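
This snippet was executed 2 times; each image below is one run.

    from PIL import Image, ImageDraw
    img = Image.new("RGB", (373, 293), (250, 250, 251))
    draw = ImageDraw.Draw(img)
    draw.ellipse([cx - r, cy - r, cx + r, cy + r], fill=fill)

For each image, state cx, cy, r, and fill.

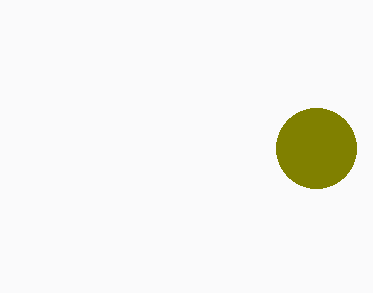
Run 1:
cx = 316
cy = 148
r = 40
fill = 'olive'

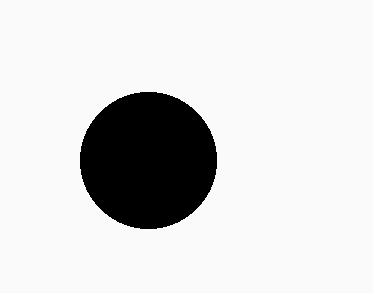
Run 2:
cx = 148; cy = 160; r = 68; fill = 'black'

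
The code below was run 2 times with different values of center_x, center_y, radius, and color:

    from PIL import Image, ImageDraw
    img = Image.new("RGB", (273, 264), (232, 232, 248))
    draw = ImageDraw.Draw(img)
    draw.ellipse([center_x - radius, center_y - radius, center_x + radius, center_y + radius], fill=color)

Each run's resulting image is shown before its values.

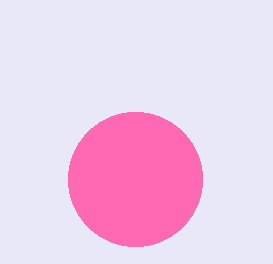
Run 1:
center_x = 135, center_y = 179, radius = 67, color = 'hotpink'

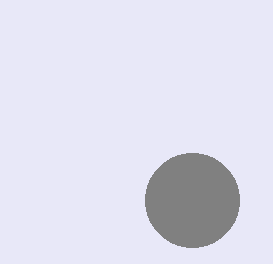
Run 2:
center_x = 192
center_y = 200
radius = 47
color = 'gray'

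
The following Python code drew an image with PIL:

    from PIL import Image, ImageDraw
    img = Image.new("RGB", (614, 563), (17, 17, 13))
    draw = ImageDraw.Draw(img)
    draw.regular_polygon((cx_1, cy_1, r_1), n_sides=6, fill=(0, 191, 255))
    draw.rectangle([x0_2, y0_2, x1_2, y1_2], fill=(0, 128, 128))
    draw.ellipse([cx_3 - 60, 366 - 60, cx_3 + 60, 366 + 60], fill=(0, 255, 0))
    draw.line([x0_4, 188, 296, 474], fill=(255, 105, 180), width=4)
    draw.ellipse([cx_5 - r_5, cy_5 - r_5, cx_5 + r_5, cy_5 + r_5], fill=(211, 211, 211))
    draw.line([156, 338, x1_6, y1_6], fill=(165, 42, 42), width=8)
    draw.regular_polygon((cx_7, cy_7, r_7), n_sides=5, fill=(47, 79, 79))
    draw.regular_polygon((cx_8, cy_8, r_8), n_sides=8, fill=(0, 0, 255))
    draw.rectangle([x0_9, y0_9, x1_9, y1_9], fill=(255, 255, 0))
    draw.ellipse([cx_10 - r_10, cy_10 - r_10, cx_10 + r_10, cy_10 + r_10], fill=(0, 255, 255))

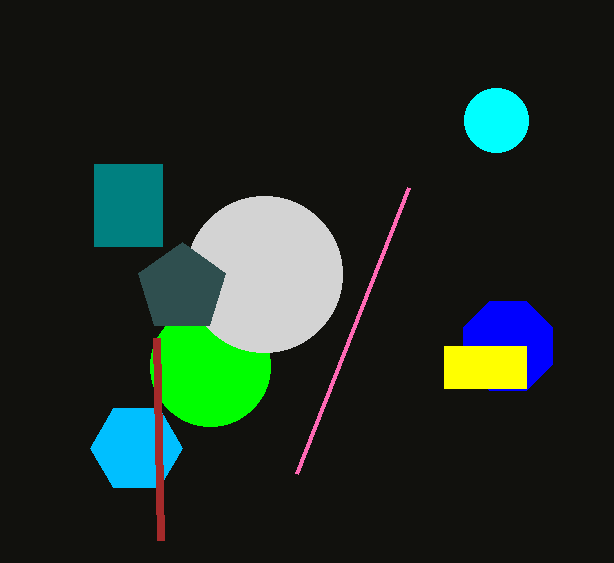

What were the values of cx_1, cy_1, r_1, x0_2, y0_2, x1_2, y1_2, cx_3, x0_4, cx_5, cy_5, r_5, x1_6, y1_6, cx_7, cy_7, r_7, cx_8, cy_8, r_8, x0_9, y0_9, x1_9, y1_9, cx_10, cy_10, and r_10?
cx_1 = 136; cy_1 = 448; r_1 = 46; x0_2 = 94; y0_2 = 164; x1_2 = 162; y1_2 = 246; cx_3 = 210; x0_4 = 408; cx_5 = 264; cy_5 = 274; r_5 = 78; x1_6 = 160; y1_6 = 540; cx_7 = 182; cy_7 = 288; r_7 = 46; cx_8 = 508; cy_8 = 346; r_8 = 48; x0_9 = 444; y0_9 = 346; x1_9 = 526; y1_9 = 388; cx_10 = 496; cy_10 = 120; r_10 = 32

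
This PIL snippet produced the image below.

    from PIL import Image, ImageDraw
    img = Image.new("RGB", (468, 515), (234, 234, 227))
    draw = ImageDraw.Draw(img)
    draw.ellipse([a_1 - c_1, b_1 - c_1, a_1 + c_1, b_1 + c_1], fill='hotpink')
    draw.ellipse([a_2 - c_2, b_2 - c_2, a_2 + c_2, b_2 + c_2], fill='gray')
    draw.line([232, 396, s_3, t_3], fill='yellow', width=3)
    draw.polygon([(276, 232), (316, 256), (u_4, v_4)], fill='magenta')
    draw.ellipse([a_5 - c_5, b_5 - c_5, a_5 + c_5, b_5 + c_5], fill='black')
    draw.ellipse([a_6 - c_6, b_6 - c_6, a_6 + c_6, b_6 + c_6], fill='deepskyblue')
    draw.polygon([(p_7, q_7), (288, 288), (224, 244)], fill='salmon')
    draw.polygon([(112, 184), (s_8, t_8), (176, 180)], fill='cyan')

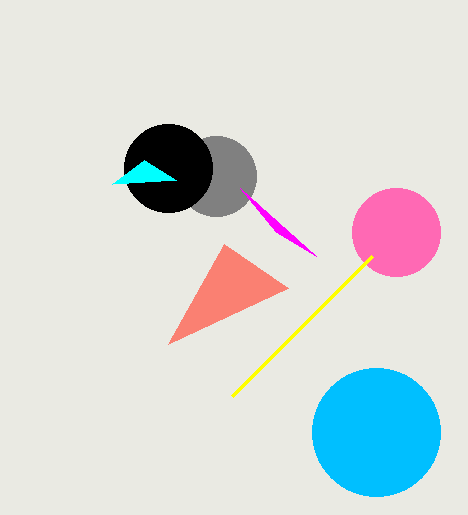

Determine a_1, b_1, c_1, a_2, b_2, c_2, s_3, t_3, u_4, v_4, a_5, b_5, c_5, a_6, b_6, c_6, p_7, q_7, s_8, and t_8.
a_1 = 396; b_1 = 232; c_1 = 44; a_2 = 216; b_2 = 176; c_2 = 40; s_3 = 372; t_3 = 256; u_4 = 240; v_4 = 188; a_5 = 168; b_5 = 168; c_5 = 44; a_6 = 376; b_6 = 432; c_6 = 64; p_7 = 168; q_7 = 344; s_8 = 144; t_8 = 160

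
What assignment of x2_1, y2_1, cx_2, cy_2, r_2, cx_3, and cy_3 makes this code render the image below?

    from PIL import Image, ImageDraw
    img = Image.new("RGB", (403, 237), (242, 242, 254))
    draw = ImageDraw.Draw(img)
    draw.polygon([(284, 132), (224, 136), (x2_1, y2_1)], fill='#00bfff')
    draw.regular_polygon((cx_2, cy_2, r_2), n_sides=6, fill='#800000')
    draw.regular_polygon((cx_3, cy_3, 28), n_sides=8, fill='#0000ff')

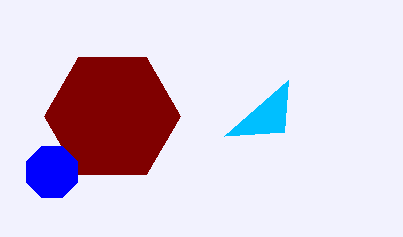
x2_1 = 288, y2_1 = 80, cx_2 = 112, cy_2 = 116, r_2 = 68, cx_3 = 52, cy_3 = 172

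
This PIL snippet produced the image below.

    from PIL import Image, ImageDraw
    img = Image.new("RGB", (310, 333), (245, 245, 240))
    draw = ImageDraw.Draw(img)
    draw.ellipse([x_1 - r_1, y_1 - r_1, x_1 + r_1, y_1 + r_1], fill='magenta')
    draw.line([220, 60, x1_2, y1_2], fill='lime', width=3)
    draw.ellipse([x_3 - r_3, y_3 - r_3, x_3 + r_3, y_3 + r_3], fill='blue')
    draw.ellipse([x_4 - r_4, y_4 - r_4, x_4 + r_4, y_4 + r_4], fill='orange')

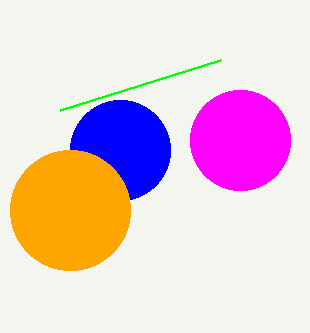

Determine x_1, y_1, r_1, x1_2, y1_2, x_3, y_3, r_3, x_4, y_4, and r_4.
x_1 = 240, y_1 = 140, r_1 = 50, x1_2 = 60, y1_2 = 110, x_3 = 120, y_3 = 150, r_3 = 50, x_4 = 70, y_4 = 210, r_4 = 60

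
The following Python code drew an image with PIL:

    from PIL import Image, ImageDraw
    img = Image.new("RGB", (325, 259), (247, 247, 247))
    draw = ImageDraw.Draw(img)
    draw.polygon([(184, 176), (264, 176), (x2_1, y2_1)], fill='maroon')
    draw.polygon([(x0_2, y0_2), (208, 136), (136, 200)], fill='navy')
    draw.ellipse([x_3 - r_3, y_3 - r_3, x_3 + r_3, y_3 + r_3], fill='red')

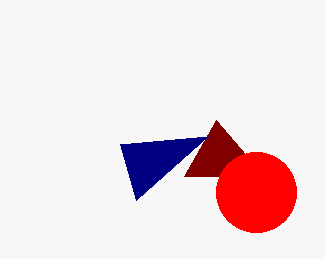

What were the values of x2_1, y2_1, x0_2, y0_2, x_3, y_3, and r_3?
x2_1 = 216; y2_1 = 120; x0_2 = 120; y0_2 = 144; x_3 = 256; y_3 = 192; r_3 = 40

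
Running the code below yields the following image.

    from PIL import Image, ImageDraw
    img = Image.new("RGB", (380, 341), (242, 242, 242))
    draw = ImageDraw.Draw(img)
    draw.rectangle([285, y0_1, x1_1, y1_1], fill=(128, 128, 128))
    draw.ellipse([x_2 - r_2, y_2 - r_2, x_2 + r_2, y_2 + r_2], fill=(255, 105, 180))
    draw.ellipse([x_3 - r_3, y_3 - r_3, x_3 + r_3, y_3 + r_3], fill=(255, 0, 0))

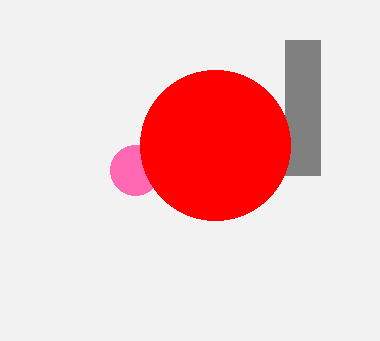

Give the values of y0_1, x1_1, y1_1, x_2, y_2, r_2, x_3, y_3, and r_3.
y0_1 = 40, x1_1 = 320, y1_1 = 175, x_2 = 135, y_2 = 170, r_2 = 25, x_3 = 215, y_3 = 145, r_3 = 75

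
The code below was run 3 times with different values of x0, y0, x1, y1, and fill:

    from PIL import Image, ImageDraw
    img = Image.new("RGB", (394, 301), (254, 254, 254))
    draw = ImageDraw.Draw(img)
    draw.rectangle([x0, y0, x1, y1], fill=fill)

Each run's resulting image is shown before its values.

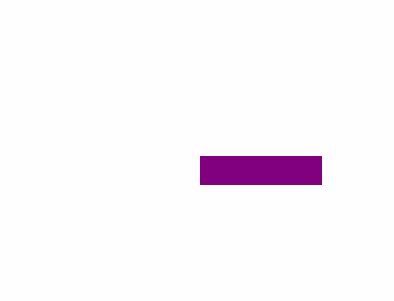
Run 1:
x0 = 200, y0 = 156, x1 = 321, y1 = 184, fill = 'purple'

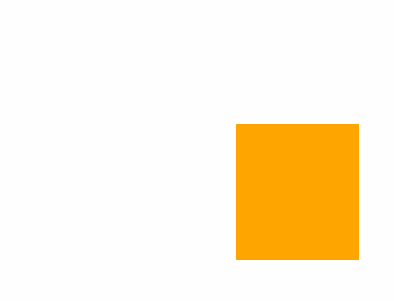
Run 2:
x0 = 236
y0 = 124
x1 = 358
y1 = 259
fill = 'orange'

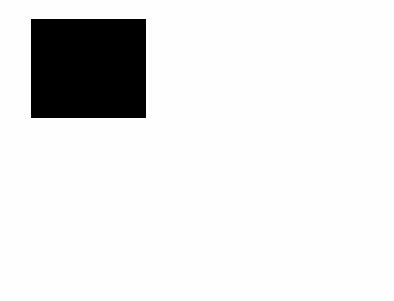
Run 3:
x0 = 31, y0 = 19, x1 = 145, y1 = 117, fill = 'black'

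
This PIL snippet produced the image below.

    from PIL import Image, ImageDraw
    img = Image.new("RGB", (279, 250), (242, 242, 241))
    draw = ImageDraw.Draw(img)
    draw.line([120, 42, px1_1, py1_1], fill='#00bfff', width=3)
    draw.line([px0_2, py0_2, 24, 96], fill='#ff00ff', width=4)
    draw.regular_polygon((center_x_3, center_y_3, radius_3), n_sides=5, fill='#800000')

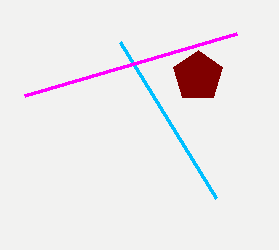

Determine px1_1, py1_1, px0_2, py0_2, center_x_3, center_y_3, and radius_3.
px1_1 = 216; py1_1 = 198; px0_2 = 236; py0_2 = 34; center_x_3 = 198; center_y_3 = 76; radius_3 = 26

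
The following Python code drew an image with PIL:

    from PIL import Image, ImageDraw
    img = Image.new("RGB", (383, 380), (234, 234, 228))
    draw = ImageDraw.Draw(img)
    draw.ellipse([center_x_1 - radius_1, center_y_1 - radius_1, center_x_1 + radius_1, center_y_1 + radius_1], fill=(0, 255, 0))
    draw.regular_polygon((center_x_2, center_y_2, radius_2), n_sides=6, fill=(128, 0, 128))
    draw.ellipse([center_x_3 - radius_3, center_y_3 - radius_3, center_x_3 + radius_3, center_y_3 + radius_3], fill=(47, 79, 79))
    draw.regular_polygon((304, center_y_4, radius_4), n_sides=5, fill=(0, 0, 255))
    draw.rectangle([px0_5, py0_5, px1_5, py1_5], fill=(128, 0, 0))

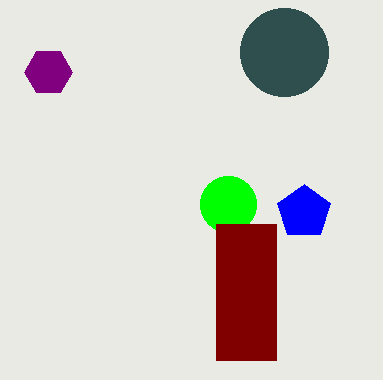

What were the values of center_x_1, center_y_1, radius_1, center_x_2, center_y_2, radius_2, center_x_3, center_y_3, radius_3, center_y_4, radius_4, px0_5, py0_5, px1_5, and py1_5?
center_x_1 = 228
center_y_1 = 204
radius_1 = 28
center_x_2 = 48
center_y_2 = 72
radius_2 = 24
center_x_3 = 284
center_y_3 = 52
radius_3 = 44
center_y_4 = 212
radius_4 = 28
px0_5 = 216
py0_5 = 224
px1_5 = 276
py1_5 = 360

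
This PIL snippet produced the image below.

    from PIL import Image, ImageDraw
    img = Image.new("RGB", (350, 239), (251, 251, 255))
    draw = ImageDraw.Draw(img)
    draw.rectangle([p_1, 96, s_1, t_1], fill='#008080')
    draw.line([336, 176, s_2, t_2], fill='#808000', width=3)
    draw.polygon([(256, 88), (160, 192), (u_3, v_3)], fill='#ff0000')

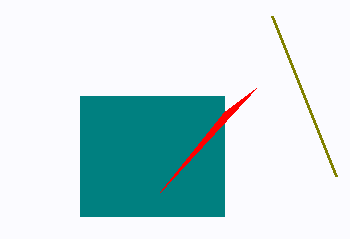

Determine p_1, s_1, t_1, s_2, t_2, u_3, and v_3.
p_1 = 80; s_1 = 224; t_1 = 216; s_2 = 272; t_2 = 16; u_3 = 224; v_3 = 112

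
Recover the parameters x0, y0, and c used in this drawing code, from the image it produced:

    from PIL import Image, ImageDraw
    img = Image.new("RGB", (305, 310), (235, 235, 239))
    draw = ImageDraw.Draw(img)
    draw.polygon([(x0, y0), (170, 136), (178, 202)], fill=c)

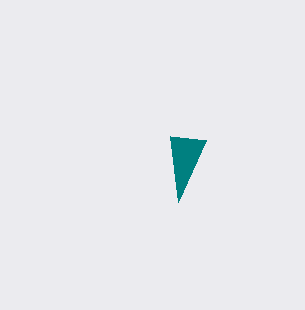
x0 = 206
y0 = 140
c = 'teal'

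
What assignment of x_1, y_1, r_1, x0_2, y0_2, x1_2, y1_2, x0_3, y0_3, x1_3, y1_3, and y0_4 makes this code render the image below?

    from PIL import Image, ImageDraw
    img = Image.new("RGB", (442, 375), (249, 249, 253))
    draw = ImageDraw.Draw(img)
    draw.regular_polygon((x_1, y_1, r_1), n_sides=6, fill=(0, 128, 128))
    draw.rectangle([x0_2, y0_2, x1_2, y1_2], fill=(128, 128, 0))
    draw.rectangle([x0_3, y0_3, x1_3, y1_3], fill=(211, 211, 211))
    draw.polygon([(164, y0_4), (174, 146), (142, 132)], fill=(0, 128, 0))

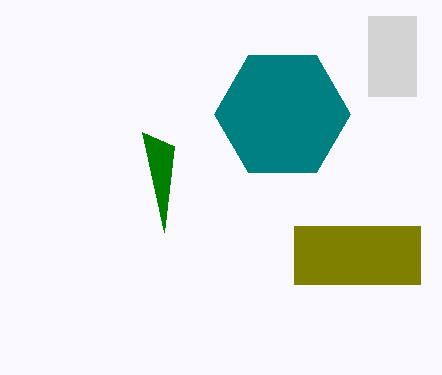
x_1 = 282; y_1 = 114; r_1 = 68; x0_2 = 294; y0_2 = 226; x1_2 = 420; y1_2 = 284; x0_3 = 368; y0_3 = 16; x1_3 = 416; y1_3 = 96; y0_4 = 232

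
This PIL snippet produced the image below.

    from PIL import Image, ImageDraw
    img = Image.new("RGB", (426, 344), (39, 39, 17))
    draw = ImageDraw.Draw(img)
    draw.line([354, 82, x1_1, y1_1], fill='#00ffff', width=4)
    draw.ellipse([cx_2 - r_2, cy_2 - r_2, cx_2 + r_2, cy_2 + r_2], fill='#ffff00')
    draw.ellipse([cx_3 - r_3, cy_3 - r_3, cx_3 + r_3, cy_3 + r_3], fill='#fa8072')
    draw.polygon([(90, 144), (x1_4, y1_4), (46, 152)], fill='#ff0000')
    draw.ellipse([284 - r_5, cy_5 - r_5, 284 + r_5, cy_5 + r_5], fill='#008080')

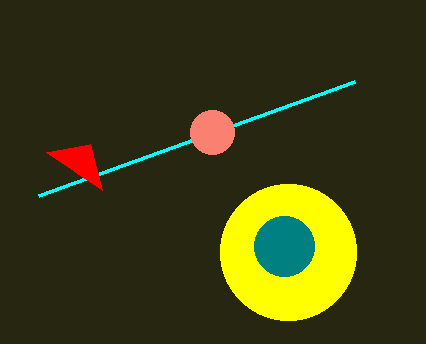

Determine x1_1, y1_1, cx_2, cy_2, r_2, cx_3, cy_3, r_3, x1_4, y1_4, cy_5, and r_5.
x1_1 = 38; y1_1 = 196; cx_2 = 288; cy_2 = 252; r_2 = 68; cx_3 = 212; cy_3 = 132; r_3 = 22; x1_4 = 102; y1_4 = 190; cy_5 = 246; r_5 = 30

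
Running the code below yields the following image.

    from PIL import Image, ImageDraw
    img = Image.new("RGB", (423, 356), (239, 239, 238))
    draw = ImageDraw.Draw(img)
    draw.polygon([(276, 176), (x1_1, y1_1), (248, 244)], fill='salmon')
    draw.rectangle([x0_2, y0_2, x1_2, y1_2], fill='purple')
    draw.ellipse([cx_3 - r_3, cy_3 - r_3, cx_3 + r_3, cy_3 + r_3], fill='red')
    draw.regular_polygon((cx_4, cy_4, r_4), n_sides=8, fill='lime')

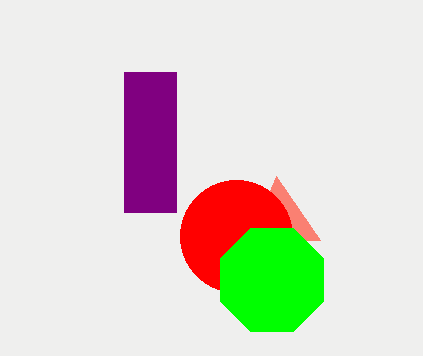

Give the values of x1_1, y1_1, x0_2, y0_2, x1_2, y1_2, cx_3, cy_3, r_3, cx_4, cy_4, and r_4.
x1_1 = 320
y1_1 = 240
x0_2 = 124
y0_2 = 72
x1_2 = 176
y1_2 = 212
cx_3 = 236
cy_3 = 236
r_3 = 56
cx_4 = 272
cy_4 = 280
r_4 = 56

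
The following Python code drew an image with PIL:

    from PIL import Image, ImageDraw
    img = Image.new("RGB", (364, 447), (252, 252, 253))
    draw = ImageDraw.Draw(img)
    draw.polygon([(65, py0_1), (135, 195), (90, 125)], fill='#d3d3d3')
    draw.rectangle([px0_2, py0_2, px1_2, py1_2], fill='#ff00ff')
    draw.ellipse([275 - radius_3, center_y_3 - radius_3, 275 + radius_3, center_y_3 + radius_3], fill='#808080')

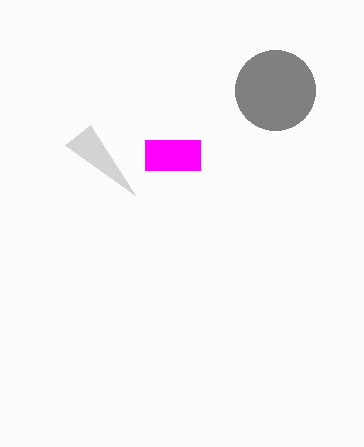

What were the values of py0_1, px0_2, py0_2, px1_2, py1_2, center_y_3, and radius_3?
py0_1 = 145, px0_2 = 145, py0_2 = 140, px1_2 = 200, py1_2 = 170, center_y_3 = 90, radius_3 = 40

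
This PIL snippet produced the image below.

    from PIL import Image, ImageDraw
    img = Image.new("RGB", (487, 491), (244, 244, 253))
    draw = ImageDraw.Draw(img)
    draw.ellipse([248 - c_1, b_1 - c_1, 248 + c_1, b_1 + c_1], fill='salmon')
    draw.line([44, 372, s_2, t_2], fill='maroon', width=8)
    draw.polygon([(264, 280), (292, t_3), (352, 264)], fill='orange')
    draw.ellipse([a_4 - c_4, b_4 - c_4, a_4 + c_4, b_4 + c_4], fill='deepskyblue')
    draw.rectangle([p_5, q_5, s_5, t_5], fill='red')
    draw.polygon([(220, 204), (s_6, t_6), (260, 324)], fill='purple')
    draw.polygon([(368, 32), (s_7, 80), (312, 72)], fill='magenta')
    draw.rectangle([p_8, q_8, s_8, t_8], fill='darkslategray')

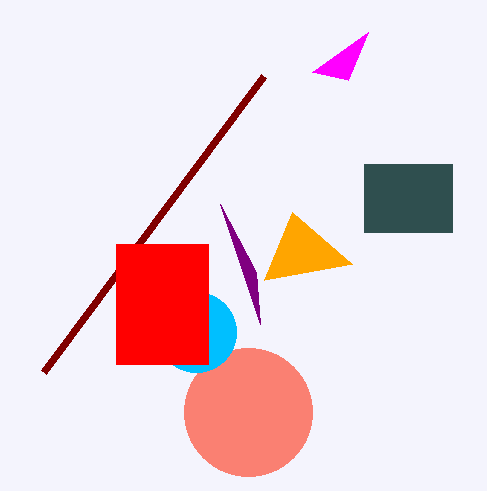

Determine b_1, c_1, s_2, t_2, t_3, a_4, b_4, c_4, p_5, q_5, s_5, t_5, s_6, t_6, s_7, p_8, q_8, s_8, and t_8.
b_1 = 412, c_1 = 64, s_2 = 264, t_2 = 76, t_3 = 212, a_4 = 196, b_4 = 332, c_4 = 40, p_5 = 116, q_5 = 244, s_5 = 208, t_5 = 364, s_6 = 256, t_6 = 272, s_7 = 348, p_8 = 364, q_8 = 164, s_8 = 452, t_8 = 232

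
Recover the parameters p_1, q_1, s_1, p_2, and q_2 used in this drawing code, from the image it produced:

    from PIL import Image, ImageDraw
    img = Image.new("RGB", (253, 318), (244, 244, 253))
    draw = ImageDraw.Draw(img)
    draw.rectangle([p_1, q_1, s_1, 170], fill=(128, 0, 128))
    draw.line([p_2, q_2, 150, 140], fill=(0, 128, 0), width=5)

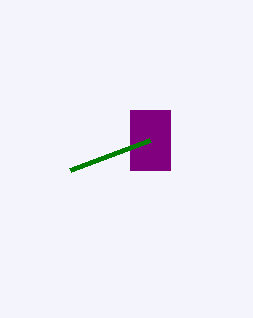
p_1 = 130; q_1 = 110; s_1 = 170; p_2 = 70; q_2 = 170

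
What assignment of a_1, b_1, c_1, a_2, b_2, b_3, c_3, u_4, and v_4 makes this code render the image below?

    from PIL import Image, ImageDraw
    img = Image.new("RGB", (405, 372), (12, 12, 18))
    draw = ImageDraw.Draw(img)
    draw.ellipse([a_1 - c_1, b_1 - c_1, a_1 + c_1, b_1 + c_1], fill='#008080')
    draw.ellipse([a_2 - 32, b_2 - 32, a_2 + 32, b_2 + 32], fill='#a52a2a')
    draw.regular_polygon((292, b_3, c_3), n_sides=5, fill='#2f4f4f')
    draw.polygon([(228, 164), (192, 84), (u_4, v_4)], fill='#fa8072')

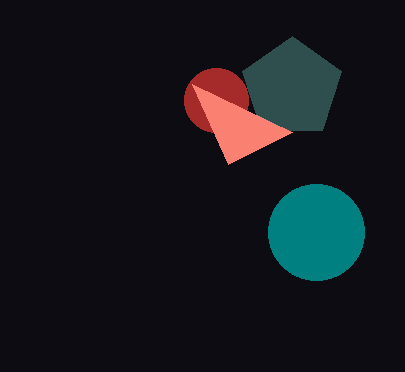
a_1 = 316
b_1 = 232
c_1 = 48
a_2 = 216
b_2 = 100
b_3 = 88
c_3 = 52
u_4 = 292
v_4 = 132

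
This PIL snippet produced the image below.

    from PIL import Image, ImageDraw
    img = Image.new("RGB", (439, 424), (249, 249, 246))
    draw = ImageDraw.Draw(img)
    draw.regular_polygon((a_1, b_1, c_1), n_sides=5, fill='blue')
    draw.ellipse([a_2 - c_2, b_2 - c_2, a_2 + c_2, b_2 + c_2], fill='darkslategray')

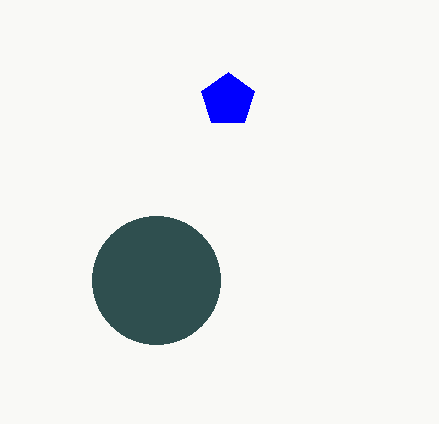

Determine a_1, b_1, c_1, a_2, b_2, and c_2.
a_1 = 228
b_1 = 100
c_1 = 28
a_2 = 156
b_2 = 280
c_2 = 64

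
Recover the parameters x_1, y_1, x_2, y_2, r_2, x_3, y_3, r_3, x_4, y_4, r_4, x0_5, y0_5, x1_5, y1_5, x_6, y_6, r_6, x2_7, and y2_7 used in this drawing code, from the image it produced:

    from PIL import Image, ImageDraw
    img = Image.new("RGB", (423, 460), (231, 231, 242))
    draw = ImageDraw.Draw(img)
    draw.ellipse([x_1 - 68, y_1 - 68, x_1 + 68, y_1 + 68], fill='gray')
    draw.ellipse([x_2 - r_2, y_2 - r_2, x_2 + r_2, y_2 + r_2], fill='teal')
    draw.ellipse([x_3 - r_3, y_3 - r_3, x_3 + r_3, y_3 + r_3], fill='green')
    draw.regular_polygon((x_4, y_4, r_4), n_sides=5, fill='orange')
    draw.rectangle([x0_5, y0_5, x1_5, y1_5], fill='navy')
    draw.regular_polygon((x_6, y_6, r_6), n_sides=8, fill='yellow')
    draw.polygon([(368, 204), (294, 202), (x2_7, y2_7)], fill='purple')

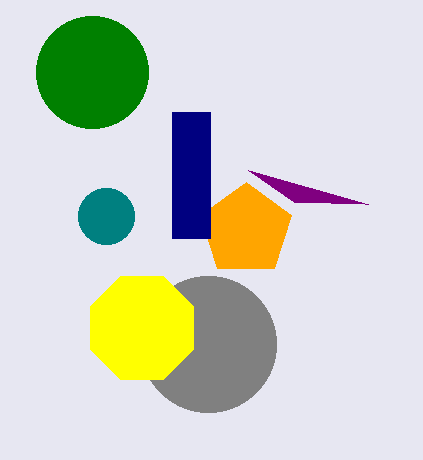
x_1 = 208
y_1 = 344
x_2 = 106
y_2 = 216
r_2 = 28
x_3 = 92
y_3 = 72
r_3 = 56
x_4 = 246
y_4 = 230
r_4 = 48
x0_5 = 172
y0_5 = 112
x1_5 = 210
y1_5 = 238
x_6 = 142
y_6 = 328
r_6 = 56
x2_7 = 248
y2_7 = 170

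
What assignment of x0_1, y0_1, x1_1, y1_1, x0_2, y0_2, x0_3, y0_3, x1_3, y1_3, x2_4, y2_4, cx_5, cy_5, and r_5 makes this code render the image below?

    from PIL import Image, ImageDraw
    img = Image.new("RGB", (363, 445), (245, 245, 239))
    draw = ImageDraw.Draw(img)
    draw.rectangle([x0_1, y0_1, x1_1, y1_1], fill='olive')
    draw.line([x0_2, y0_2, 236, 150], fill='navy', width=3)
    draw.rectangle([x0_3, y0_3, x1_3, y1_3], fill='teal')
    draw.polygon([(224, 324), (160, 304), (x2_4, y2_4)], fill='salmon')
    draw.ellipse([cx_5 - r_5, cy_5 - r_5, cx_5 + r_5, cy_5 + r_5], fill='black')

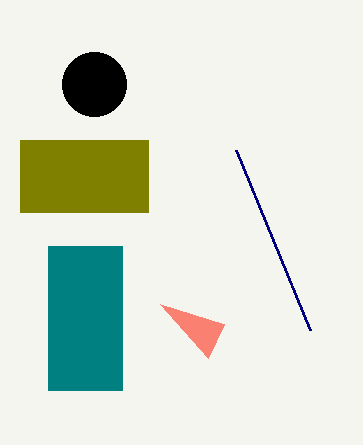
x0_1 = 20
y0_1 = 140
x1_1 = 148
y1_1 = 212
x0_2 = 310
y0_2 = 330
x0_3 = 48
y0_3 = 246
x1_3 = 122
y1_3 = 390
x2_4 = 208
y2_4 = 358
cx_5 = 94
cy_5 = 84
r_5 = 32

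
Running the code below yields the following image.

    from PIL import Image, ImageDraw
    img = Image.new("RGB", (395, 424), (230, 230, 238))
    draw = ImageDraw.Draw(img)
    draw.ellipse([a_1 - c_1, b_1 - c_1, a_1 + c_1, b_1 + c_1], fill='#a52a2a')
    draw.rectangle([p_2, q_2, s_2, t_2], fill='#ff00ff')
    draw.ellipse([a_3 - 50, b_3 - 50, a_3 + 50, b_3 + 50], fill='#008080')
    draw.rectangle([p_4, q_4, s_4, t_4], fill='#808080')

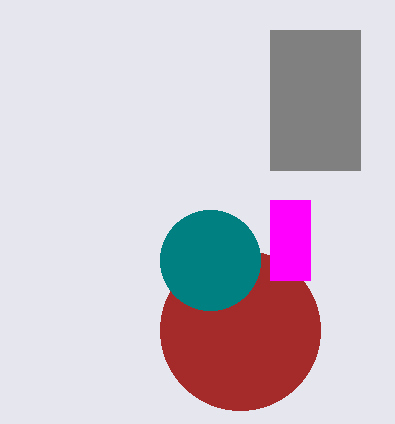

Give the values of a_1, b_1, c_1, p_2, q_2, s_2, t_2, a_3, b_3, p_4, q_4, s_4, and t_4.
a_1 = 240, b_1 = 330, c_1 = 80, p_2 = 270, q_2 = 200, s_2 = 310, t_2 = 280, a_3 = 210, b_3 = 260, p_4 = 270, q_4 = 30, s_4 = 360, t_4 = 170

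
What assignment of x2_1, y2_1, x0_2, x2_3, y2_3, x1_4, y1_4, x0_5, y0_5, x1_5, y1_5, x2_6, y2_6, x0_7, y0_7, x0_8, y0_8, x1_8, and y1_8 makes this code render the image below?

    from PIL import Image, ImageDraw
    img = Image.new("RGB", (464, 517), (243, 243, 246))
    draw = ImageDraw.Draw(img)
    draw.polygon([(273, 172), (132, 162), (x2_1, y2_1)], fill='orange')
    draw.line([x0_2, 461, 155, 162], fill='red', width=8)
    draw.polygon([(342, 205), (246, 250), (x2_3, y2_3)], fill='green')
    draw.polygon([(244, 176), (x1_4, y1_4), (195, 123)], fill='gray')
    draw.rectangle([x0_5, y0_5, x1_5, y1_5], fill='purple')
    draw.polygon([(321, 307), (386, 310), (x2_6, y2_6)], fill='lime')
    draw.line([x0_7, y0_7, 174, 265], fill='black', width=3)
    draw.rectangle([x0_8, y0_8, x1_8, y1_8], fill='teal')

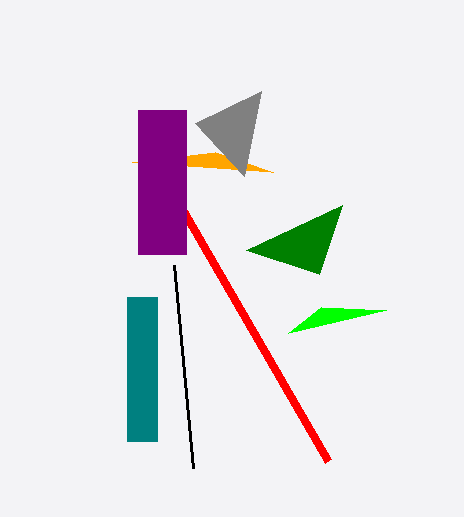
x2_1 = 215, y2_1 = 152, x0_2 = 328, x2_3 = 319, y2_3 = 274, x1_4 = 261, y1_4 = 91, x0_5 = 138, y0_5 = 110, x1_5 = 186, y1_5 = 254, x2_6 = 288, y2_6 = 333, x0_7 = 193, y0_7 = 468, x0_8 = 127, y0_8 = 297, x1_8 = 157, y1_8 = 441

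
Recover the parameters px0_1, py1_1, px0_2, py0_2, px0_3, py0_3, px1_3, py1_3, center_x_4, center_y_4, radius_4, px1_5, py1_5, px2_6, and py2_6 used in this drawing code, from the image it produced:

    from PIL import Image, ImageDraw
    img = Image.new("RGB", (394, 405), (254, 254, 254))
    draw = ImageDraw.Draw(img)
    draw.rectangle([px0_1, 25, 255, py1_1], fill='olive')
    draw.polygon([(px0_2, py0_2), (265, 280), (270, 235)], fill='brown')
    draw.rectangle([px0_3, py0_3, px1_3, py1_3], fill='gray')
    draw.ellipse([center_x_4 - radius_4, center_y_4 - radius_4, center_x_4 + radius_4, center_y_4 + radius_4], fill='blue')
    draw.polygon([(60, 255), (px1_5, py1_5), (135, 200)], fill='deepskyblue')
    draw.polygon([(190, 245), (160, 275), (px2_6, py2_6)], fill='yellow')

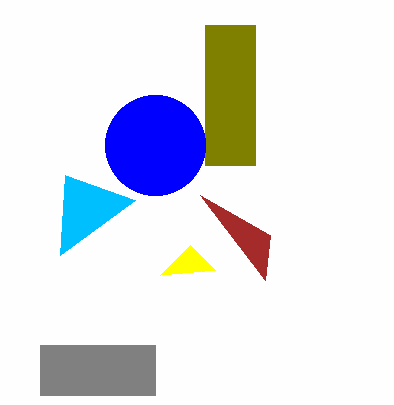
px0_1 = 205, py1_1 = 165, px0_2 = 200, py0_2 = 195, px0_3 = 40, py0_3 = 345, px1_3 = 155, py1_3 = 395, center_x_4 = 155, center_y_4 = 145, radius_4 = 50, px1_5 = 65, py1_5 = 175, px2_6 = 215, py2_6 = 270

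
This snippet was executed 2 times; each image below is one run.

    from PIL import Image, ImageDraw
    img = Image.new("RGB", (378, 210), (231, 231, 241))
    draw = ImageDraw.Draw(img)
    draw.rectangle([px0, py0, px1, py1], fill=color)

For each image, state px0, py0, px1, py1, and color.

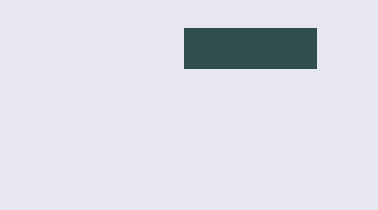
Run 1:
px0 = 184; py0 = 28; px1 = 316; py1 = 68; color = 'darkslategray'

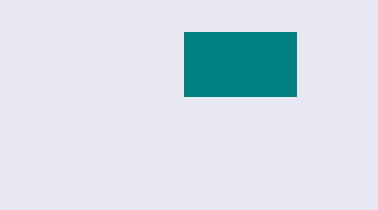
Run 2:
px0 = 184, py0 = 32, px1 = 296, py1 = 96, color = 'teal'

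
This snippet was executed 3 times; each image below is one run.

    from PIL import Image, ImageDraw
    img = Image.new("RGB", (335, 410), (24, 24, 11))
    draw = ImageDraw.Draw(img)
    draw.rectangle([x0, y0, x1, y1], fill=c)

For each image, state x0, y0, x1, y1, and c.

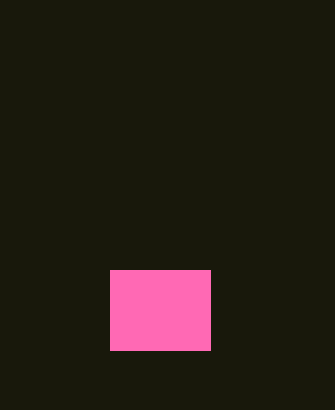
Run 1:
x0 = 110, y0 = 270, x1 = 210, y1 = 350, c = 'hotpink'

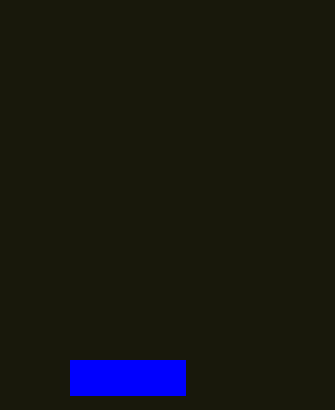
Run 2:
x0 = 70
y0 = 360
x1 = 185
y1 = 395
c = 'blue'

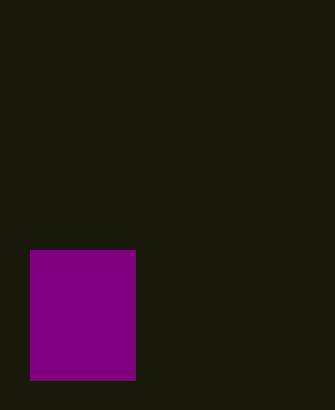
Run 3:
x0 = 30
y0 = 250
x1 = 135
y1 = 380
c = 'purple'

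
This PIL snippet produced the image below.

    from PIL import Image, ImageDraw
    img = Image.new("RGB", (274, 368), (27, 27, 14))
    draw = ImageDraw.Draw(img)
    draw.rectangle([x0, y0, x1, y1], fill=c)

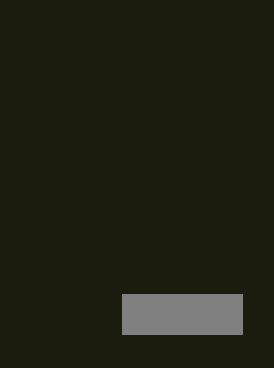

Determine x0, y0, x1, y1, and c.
x0 = 122
y0 = 294
x1 = 242
y1 = 334
c = 'gray'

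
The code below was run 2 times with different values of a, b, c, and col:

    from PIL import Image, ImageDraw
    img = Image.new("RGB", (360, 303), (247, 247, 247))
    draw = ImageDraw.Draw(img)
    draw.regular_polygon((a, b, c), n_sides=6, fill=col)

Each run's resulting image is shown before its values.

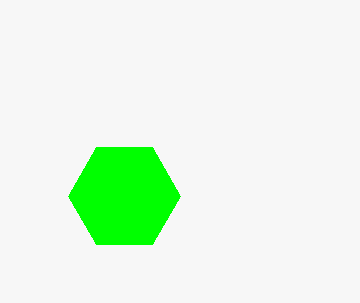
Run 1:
a = 124, b = 196, c = 56, col = 'lime'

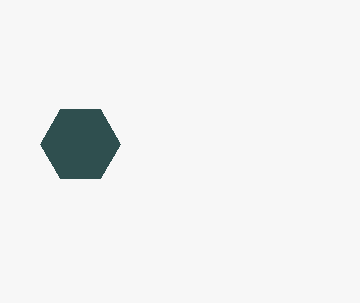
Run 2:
a = 80, b = 144, c = 40, col = 'darkslategray'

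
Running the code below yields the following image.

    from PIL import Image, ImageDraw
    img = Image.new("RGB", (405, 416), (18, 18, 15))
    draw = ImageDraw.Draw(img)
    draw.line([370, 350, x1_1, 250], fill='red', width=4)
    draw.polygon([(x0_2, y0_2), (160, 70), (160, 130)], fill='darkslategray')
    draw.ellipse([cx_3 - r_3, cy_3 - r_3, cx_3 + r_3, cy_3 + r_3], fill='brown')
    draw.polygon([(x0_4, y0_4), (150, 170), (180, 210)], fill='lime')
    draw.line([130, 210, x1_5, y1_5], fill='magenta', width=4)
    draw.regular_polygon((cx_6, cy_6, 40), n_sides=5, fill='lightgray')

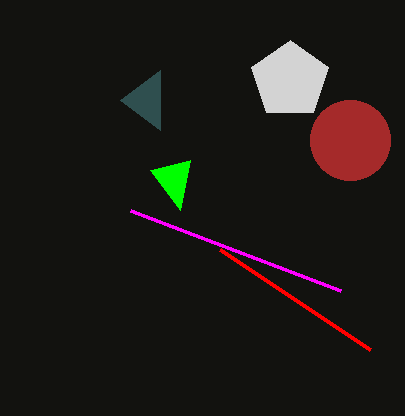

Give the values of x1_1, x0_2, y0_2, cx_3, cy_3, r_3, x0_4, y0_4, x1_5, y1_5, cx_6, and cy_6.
x1_1 = 220; x0_2 = 120; y0_2 = 100; cx_3 = 350; cy_3 = 140; r_3 = 40; x0_4 = 190; y0_4 = 160; x1_5 = 340; y1_5 = 290; cx_6 = 290; cy_6 = 80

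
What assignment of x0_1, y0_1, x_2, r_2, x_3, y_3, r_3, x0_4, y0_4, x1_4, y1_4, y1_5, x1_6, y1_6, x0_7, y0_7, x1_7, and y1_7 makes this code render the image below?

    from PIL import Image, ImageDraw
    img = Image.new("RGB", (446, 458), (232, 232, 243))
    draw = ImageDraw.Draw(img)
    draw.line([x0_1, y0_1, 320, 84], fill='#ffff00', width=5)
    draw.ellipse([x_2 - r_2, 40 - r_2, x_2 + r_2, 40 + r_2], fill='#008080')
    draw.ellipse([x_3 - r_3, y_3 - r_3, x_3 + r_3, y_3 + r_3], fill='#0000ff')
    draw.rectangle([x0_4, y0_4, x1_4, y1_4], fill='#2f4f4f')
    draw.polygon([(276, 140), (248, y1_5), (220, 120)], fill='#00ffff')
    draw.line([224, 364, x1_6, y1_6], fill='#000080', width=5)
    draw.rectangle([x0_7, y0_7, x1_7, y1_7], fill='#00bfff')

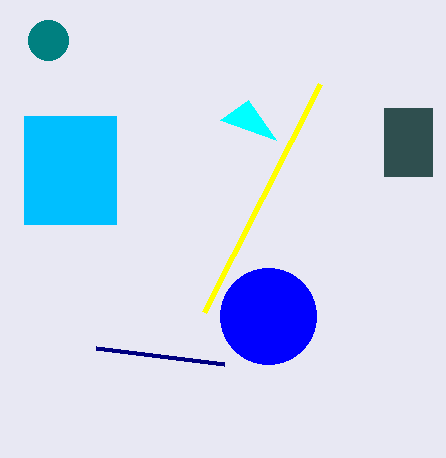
x0_1 = 204, y0_1 = 312, x_2 = 48, r_2 = 20, x_3 = 268, y_3 = 316, r_3 = 48, x0_4 = 384, y0_4 = 108, x1_4 = 432, y1_4 = 176, y1_5 = 100, x1_6 = 96, y1_6 = 348, x0_7 = 24, y0_7 = 116, x1_7 = 116, y1_7 = 224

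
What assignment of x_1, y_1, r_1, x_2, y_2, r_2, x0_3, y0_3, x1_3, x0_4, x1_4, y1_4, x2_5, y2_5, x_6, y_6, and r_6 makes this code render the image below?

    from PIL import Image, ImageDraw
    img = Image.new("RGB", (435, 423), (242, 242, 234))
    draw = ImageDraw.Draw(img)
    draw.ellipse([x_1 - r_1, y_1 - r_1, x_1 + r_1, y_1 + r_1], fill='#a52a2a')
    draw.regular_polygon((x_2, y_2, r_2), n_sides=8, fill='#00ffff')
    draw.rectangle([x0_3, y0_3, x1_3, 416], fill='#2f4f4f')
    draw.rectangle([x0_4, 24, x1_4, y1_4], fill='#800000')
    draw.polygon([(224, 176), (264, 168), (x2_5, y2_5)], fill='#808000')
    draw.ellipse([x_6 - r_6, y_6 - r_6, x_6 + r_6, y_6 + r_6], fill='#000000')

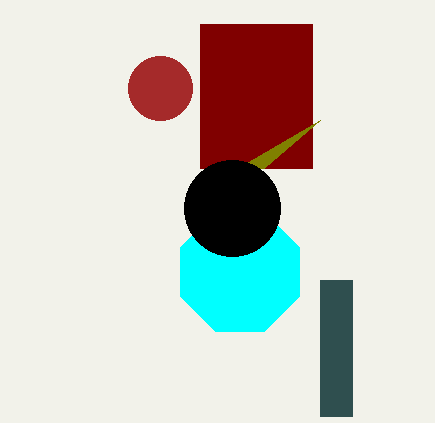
x_1 = 160
y_1 = 88
r_1 = 32
x_2 = 240
y_2 = 272
r_2 = 64
x0_3 = 320
y0_3 = 280
x1_3 = 352
x0_4 = 200
x1_4 = 312
y1_4 = 168
x2_5 = 320
y2_5 = 120
x_6 = 232
y_6 = 208
r_6 = 48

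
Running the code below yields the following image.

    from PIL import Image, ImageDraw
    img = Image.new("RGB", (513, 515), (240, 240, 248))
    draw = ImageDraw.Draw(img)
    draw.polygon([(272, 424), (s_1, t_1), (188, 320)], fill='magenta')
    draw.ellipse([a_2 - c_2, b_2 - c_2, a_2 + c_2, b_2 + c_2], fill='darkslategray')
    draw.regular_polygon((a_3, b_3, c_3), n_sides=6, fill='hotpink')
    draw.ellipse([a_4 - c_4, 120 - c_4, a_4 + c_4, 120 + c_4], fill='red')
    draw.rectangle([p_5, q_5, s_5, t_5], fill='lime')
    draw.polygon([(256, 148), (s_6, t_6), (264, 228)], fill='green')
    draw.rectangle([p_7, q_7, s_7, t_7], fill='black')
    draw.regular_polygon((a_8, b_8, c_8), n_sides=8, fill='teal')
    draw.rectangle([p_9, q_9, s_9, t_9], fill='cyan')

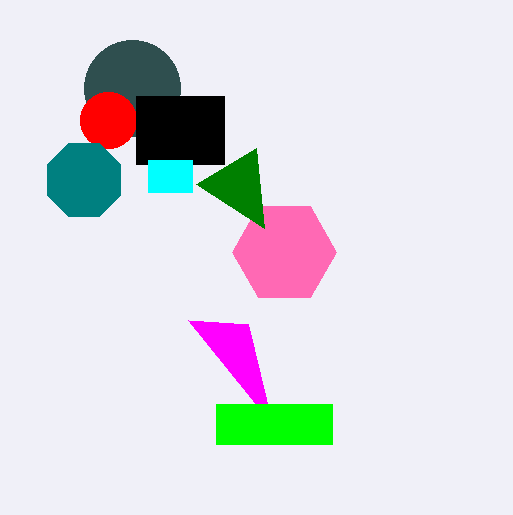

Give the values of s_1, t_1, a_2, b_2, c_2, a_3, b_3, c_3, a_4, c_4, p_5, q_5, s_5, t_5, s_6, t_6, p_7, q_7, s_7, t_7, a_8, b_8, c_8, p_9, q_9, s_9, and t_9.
s_1 = 248, t_1 = 324, a_2 = 132, b_2 = 88, c_2 = 48, a_3 = 284, b_3 = 252, c_3 = 52, a_4 = 108, c_4 = 28, p_5 = 216, q_5 = 404, s_5 = 332, t_5 = 444, s_6 = 196, t_6 = 184, p_7 = 136, q_7 = 96, s_7 = 224, t_7 = 164, a_8 = 84, b_8 = 180, c_8 = 40, p_9 = 148, q_9 = 160, s_9 = 192, t_9 = 192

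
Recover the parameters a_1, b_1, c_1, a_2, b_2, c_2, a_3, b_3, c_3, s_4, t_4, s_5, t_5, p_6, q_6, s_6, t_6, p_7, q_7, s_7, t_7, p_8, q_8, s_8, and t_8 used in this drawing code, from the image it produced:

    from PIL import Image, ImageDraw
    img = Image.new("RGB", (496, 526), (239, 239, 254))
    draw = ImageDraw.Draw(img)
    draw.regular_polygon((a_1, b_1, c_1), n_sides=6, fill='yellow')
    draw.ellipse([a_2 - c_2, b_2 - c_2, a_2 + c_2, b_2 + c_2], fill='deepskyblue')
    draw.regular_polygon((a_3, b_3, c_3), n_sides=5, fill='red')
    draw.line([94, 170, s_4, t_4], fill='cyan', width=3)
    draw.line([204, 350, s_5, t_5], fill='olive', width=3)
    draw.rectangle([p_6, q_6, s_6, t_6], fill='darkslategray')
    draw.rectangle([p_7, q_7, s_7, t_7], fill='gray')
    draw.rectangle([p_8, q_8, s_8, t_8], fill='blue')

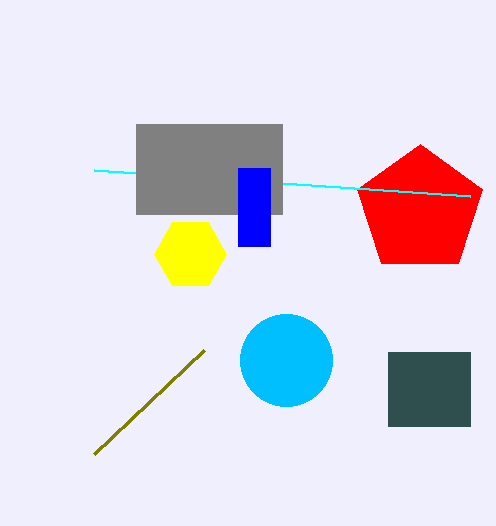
a_1 = 190; b_1 = 254; c_1 = 36; a_2 = 286; b_2 = 360; c_2 = 46; a_3 = 420; b_3 = 210; c_3 = 66; s_4 = 470; t_4 = 196; s_5 = 94; t_5 = 454; p_6 = 388; q_6 = 352; s_6 = 470; t_6 = 426; p_7 = 136; q_7 = 124; s_7 = 282; t_7 = 214; p_8 = 238; q_8 = 168; s_8 = 270; t_8 = 246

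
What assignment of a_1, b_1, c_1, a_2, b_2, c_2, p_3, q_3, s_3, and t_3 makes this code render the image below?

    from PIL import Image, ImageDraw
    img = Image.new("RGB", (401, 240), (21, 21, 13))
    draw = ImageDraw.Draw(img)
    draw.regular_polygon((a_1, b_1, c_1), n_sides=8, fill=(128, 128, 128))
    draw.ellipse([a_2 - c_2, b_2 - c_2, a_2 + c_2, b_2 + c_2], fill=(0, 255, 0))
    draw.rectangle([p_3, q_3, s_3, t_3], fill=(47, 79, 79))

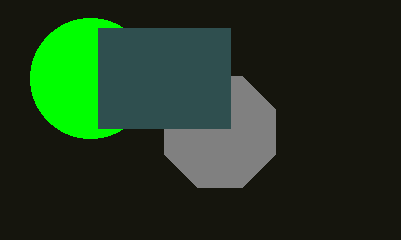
a_1 = 220
b_1 = 132
c_1 = 60
a_2 = 90
b_2 = 78
c_2 = 60
p_3 = 98
q_3 = 28
s_3 = 230
t_3 = 128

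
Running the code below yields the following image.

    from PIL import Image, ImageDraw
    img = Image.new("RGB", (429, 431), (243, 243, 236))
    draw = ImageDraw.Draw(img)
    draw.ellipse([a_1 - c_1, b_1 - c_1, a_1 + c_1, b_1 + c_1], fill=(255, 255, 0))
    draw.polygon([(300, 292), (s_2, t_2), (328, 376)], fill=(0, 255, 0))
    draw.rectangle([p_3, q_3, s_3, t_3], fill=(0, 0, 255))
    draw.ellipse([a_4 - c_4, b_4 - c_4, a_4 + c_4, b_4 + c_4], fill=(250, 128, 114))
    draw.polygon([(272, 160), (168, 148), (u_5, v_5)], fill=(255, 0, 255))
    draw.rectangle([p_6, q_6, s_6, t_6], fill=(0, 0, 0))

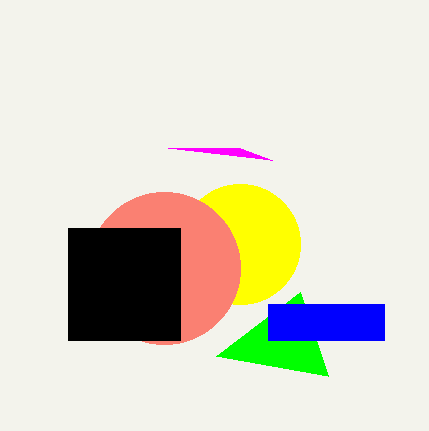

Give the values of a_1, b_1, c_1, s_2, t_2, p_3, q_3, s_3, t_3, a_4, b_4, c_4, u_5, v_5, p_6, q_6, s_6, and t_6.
a_1 = 240; b_1 = 244; c_1 = 60; s_2 = 216; t_2 = 356; p_3 = 268; q_3 = 304; s_3 = 384; t_3 = 340; a_4 = 164; b_4 = 268; c_4 = 76; u_5 = 240; v_5 = 148; p_6 = 68; q_6 = 228; s_6 = 180; t_6 = 340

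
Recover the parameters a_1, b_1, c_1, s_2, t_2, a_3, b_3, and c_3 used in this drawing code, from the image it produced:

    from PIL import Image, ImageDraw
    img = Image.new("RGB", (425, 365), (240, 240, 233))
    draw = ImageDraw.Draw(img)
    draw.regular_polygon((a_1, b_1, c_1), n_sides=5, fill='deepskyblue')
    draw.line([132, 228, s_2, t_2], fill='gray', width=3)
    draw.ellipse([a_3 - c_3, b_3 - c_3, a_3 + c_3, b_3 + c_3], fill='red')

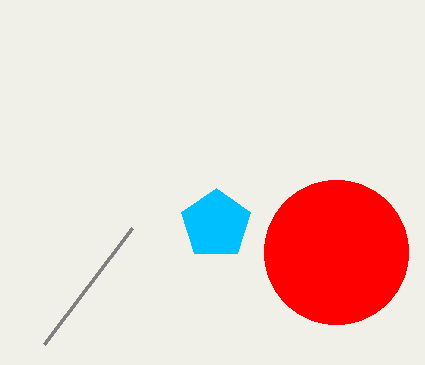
a_1 = 216
b_1 = 224
c_1 = 36
s_2 = 44
t_2 = 344
a_3 = 336
b_3 = 252
c_3 = 72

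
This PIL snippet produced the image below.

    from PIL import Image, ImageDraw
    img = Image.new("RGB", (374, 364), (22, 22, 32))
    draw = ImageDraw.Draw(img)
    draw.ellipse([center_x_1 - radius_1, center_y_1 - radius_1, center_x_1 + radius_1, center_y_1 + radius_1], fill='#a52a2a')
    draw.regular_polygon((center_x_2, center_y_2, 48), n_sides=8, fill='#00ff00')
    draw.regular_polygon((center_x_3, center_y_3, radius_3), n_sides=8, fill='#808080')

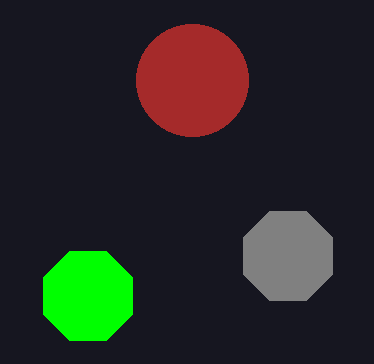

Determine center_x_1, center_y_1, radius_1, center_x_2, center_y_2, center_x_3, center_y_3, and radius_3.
center_x_1 = 192; center_y_1 = 80; radius_1 = 56; center_x_2 = 88; center_y_2 = 296; center_x_3 = 288; center_y_3 = 256; radius_3 = 48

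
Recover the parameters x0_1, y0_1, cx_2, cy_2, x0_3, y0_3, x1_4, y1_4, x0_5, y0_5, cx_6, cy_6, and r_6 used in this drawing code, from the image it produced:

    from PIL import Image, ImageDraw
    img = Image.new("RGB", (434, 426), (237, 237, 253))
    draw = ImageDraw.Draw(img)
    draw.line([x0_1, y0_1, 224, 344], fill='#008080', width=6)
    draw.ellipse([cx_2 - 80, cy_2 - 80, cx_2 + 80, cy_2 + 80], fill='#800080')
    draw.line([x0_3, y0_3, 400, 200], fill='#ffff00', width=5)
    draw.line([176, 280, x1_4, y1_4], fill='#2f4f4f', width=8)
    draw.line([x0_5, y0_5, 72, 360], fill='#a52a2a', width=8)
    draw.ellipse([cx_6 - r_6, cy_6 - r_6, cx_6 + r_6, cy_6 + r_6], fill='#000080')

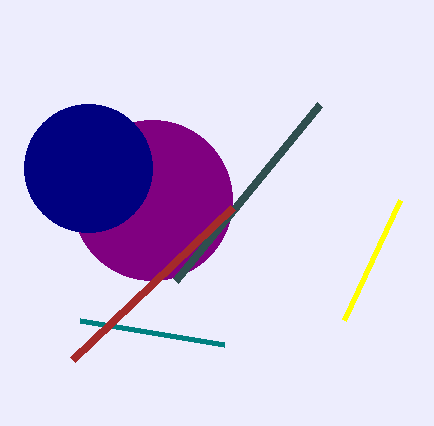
x0_1 = 80; y0_1 = 320; cx_2 = 152; cy_2 = 200; x0_3 = 344; y0_3 = 320; x1_4 = 320; y1_4 = 104; x0_5 = 232; y0_5 = 208; cx_6 = 88; cy_6 = 168; r_6 = 64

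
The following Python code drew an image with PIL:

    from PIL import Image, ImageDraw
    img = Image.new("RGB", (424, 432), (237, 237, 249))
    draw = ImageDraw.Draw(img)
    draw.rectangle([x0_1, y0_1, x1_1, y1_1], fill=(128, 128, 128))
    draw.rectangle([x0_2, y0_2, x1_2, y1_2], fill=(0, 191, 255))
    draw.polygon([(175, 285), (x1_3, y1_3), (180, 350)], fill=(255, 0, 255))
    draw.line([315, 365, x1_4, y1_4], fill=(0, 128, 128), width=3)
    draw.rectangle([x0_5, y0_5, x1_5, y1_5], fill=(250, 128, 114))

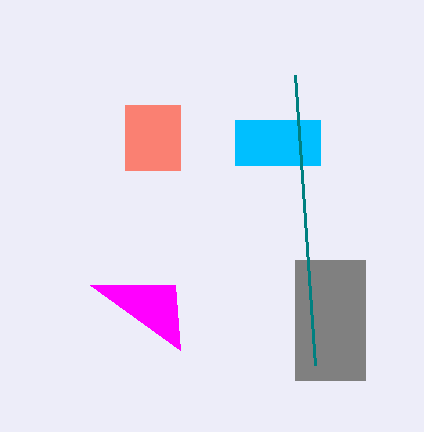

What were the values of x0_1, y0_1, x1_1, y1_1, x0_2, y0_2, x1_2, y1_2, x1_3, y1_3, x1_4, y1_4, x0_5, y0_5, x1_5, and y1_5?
x0_1 = 295
y0_1 = 260
x1_1 = 365
y1_1 = 380
x0_2 = 235
y0_2 = 120
x1_2 = 320
y1_2 = 165
x1_3 = 90
y1_3 = 285
x1_4 = 295
y1_4 = 75
x0_5 = 125
y0_5 = 105
x1_5 = 180
y1_5 = 170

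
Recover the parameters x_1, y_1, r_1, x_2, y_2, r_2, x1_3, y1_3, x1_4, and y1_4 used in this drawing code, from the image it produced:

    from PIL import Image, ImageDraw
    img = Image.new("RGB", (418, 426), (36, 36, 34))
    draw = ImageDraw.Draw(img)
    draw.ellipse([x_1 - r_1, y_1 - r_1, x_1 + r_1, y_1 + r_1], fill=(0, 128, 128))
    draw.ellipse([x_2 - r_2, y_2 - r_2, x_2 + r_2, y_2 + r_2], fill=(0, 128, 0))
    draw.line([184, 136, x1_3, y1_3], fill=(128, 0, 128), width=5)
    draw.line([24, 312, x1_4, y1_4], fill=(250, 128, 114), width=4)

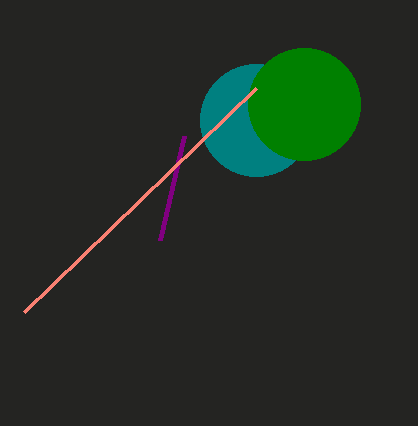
x_1 = 256
y_1 = 120
r_1 = 56
x_2 = 304
y_2 = 104
r_2 = 56
x1_3 = 160
y1_3 = 240
x1_4 = 256
y1_4 = 88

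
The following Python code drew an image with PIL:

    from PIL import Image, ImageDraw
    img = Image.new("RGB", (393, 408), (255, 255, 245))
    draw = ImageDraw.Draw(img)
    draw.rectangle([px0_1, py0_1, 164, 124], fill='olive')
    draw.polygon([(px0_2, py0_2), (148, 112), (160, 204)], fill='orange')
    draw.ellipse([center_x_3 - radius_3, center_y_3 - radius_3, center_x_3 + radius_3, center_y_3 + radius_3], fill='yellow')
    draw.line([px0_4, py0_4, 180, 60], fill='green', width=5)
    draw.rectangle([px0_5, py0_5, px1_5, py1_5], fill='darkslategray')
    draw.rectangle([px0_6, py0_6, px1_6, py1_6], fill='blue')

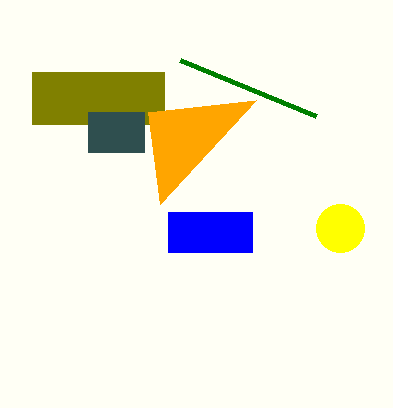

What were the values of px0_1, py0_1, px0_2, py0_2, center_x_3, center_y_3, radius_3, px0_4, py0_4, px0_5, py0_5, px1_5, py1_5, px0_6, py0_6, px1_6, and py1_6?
px0_1 = 32, py0_1 = 72, px0_2 = 256, py0_2 = 100, center_x_3 = 340, center_y_3 = 228, radius_3 = 24, px0_4 = 316, py0_4 = 116, px0_5 = 88, py0_5 = 112, px1_5 = 144, py1_5 = 152, px0_6 = 168, py0_6 = 212, px1_6 = 252, py1_6 = 252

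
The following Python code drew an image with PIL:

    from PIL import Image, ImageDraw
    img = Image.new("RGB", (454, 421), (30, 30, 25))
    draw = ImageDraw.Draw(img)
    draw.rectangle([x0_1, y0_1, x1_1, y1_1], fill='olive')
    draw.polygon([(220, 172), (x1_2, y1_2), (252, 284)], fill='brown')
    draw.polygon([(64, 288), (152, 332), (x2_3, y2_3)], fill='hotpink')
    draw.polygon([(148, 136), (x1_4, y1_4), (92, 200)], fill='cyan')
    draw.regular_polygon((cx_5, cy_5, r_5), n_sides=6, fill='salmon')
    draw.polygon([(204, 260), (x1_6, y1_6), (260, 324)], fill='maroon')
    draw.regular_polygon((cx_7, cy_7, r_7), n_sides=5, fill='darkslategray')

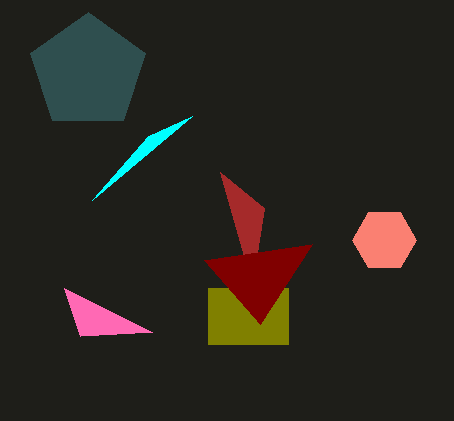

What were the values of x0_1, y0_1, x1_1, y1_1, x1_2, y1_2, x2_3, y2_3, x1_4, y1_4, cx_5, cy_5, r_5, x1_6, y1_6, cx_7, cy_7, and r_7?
x0_1 = 208
y0_1 = 288
x1_1 = 288
y1_1 = 344
x1_2 = 264
y1_2 = 208
x2_3 = 80
y2_3 = 336
x1_4 = 192
y1_4 = 116
cx_5 = 384
cy_5 = 240
r_5 = 32
x1_6 = 312
y1_6 = 244
cx_7 = 88
cy_7 = 72
r_7 = 60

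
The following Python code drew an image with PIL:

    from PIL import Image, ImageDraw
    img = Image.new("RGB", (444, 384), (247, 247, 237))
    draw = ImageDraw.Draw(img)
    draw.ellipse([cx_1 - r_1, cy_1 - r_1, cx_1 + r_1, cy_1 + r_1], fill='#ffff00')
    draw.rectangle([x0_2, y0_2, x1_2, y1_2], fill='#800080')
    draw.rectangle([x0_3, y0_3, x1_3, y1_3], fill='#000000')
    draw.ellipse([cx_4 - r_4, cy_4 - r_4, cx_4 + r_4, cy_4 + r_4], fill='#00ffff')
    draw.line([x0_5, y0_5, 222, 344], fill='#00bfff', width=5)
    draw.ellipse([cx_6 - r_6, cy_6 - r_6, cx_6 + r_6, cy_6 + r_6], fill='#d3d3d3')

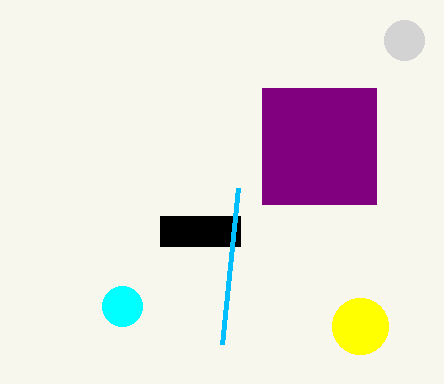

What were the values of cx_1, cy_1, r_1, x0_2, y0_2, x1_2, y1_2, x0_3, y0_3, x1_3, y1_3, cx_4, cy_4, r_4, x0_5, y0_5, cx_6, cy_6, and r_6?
cx_1 = 360
cy_1 = 326
r_1 = 28
x0_2 = 262
y0_2 = 88
x1_2 = 376
y1_2 = 204
x0_3 = 160
y0_3 = 216
x1_3 = 240
y1_3 = 246
cx_4 = 122
cy_4 = 306
r_4 = 20
x0_5 = 238
y0_5 = 188
cx_6 = 404
cy_6 = 40
r_6 = 20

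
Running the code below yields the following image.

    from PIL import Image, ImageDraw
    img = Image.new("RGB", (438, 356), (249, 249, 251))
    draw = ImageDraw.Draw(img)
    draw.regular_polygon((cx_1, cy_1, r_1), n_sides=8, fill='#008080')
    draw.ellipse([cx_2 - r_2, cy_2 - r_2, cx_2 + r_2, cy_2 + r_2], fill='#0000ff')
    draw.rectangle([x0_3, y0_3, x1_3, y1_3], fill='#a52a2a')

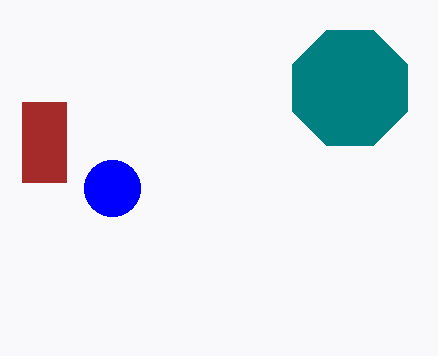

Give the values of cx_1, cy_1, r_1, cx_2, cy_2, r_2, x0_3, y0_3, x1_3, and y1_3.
cx_1 = 350; cy_1 = 88; r_1 = 62; cx_2 = 112; cy_2 = 188; r_2 = 28; x0_3 = 22; y0_3 = 102; x1_3 = 66; y1_3 = 182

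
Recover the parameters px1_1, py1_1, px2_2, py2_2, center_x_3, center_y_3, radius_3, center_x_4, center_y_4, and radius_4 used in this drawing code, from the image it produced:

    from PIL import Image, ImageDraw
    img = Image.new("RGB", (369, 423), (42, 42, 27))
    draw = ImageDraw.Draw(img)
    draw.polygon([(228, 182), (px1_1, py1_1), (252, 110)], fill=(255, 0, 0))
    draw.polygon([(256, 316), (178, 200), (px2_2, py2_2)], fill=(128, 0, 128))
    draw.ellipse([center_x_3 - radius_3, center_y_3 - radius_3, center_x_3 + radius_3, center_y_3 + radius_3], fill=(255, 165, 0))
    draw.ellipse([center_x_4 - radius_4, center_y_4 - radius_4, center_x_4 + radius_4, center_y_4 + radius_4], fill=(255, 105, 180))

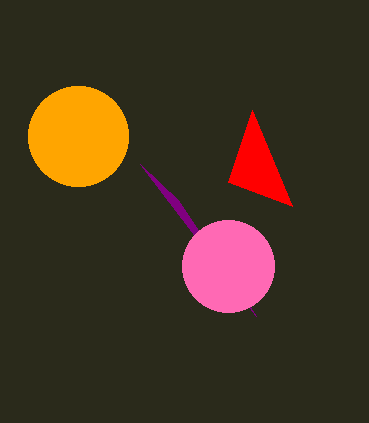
px1_1 = 292; py1_1 = 206; px2_2 = 140; py2_2 = 164; center_x_3 = 78; center_y_3 = 136; radius_3 = 50; center_x_4 = 228; center_y_4 = 266; radius_4 = 46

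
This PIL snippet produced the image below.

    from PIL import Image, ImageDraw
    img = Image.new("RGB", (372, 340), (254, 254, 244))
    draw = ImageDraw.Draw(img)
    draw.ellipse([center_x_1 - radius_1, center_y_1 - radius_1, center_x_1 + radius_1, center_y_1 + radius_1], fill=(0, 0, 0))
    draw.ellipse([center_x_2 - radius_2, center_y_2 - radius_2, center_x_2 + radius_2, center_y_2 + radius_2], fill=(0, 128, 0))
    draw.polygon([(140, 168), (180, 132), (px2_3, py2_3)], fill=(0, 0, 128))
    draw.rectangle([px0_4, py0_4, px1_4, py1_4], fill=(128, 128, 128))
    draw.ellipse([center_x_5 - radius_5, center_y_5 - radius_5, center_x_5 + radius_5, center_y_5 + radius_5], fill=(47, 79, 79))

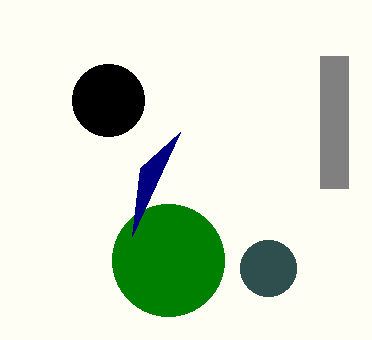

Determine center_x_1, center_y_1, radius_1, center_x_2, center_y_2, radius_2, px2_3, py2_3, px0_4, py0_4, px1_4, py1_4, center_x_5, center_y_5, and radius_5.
center_x_1 = 108, center_y_1 = 100, radius_1 = 36, center_x_2 = 168, center_y_2 = 260, radius_2 = 56, px2_3 = 132, py2_3 = 236, px0_4 = 320, py0_4 = 56, px1_4 = 348, py1_4 = 188, center_x_5 = 268, center_y_5 = 268, radius_5 = 28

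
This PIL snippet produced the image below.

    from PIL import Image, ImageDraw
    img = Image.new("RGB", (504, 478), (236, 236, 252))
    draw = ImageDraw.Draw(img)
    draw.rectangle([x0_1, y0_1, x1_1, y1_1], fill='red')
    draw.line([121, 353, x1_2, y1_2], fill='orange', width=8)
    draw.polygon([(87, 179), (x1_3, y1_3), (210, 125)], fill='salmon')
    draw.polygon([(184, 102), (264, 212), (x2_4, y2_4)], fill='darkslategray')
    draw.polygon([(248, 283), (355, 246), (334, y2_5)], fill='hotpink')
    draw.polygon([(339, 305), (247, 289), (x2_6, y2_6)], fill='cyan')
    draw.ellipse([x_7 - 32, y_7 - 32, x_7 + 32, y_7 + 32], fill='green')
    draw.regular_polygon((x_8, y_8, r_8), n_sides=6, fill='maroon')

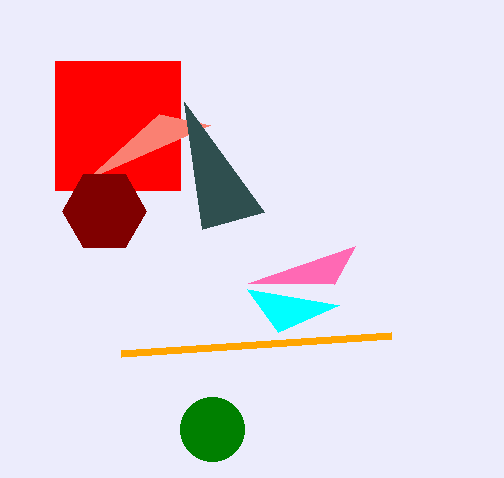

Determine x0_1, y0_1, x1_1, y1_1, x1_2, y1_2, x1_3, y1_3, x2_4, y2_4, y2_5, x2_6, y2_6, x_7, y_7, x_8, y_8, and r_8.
x0_1 = 55; y0_1 = 61; x1_1 = 180; y1_1 = 190; x1_2 = 391; y1_2 = 335; x1_3 = 159; y1_3 = 114; x2_4 = 202; y2_4 = 229; y2_5 = 284; x2_6 = 278; y2_6 = 332; x_7 = 212; y_7 = 429; x_8 = 104; y_8 = 211; r_8 = 42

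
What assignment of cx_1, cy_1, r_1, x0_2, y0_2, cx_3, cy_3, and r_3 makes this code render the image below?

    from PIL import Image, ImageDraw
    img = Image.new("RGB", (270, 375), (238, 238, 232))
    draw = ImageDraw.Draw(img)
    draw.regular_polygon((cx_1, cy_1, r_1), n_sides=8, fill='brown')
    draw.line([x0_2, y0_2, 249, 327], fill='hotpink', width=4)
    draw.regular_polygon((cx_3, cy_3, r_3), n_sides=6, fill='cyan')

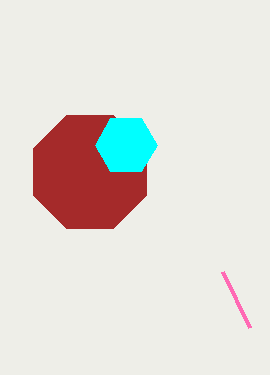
cx_1 = 90; cy_1 = 172; r_1 = 61; x0_2 = 222; y0_2 = 271; cx_3 = 126; cy_3 = 145; r_3 = 31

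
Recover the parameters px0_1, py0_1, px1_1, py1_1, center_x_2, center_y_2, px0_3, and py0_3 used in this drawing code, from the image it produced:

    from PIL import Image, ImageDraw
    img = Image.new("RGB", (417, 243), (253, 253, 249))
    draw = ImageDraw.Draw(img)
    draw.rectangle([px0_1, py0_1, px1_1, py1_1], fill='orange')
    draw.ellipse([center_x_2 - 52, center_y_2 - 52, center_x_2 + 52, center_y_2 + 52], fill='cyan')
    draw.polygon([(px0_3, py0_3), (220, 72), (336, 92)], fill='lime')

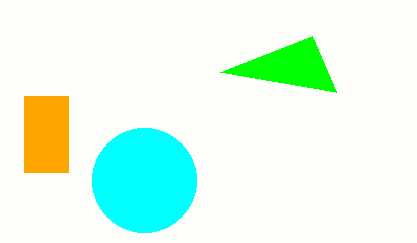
px0_1 = 24; py0_1 = 96; px1_1 = 68; py1_1 = 172; center_x_2 = 144; center_y_2 = 180; px0_3 = 312; py0_3 = 36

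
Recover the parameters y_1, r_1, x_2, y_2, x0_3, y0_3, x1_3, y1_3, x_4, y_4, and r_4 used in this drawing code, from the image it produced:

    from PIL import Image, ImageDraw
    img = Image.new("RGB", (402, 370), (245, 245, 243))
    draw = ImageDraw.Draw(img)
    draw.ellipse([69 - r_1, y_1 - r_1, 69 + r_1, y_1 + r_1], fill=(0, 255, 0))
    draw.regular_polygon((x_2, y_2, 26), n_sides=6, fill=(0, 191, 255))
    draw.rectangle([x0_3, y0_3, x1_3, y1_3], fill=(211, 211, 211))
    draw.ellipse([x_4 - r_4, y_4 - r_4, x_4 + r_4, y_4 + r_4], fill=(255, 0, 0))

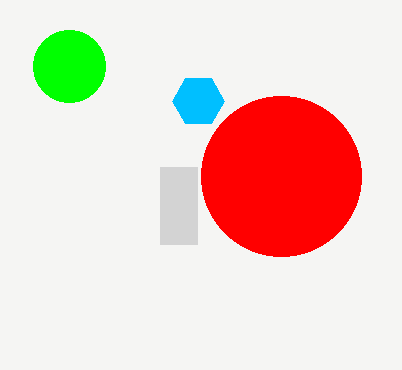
y_1 = 66; r_1 = 36; x_2 = 198; y_2 = 101; x0_3 = 160; y0_3 = 167; x1_3 = 197; y1_3 = 244; x_4 = 281; y_4 = 176; r_4 = 80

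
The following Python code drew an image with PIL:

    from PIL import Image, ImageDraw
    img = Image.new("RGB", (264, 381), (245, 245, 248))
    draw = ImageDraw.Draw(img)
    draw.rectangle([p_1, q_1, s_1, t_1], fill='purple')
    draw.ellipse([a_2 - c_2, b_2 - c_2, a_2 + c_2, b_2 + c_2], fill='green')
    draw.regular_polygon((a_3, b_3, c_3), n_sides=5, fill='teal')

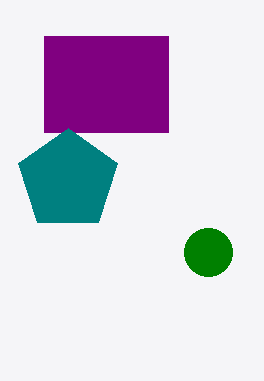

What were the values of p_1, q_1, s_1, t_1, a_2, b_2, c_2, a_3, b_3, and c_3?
p_1 = 44; q_1 = 36; s_1 = 168; t_1 = 132; a_2 = 208; b_2 = 252; c_2 = 24; a_3 = 68; b_3 = 180; c_3 = 52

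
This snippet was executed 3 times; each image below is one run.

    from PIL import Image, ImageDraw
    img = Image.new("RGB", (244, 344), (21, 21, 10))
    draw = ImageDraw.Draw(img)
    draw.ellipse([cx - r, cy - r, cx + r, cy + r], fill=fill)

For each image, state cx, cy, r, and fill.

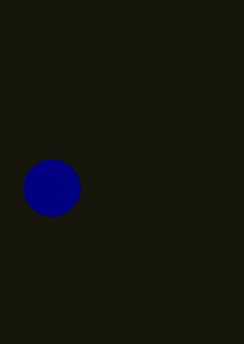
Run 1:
cx = 52
cy = 188
r = 28
fill = 'navy'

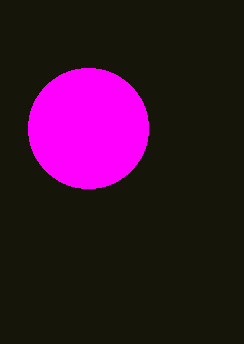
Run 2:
cx = 88, cy = 128, r = 60, fill = 'magenta'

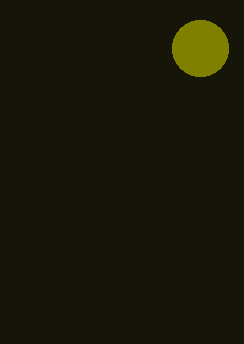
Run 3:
cx = 200
cy = 48
r = 28
fill = 'olive'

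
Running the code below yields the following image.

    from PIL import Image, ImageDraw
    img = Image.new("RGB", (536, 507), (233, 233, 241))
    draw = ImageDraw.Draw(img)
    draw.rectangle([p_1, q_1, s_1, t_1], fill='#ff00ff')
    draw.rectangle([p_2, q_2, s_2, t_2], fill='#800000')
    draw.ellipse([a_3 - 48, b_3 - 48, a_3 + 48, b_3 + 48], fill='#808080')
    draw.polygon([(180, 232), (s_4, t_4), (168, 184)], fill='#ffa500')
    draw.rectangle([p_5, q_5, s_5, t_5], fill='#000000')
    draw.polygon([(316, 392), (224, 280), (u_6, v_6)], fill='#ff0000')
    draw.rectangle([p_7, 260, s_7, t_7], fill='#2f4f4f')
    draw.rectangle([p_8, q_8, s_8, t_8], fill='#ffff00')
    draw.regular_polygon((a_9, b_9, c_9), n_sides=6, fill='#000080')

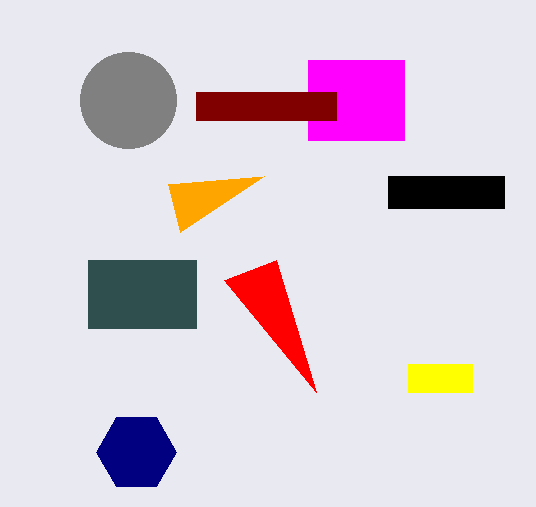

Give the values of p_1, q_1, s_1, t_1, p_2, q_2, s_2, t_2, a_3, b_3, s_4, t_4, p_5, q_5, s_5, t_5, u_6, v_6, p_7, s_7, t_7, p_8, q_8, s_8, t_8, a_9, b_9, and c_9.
p_1 = 308; q_1 = 60; s_1 = 404; t_1 = 140; p_2 = 196; q_2 = 92; s_2 = 336; t_2 = 120; a_3 = 128; b_3 = 100; s_4 = 264; t_4 = 176; p_5 = 388; q_5 = 176; s_5 = 504; t_5 = 208; u_6 = 276; v_6 = 260; p_7 = 88; s_7 = 196; t_7 = 328; p_8 = 408; q_8 = 364; s_8 = 472; t_8 = 392; a_9 = 136; b_9 = 452; c_9 = 40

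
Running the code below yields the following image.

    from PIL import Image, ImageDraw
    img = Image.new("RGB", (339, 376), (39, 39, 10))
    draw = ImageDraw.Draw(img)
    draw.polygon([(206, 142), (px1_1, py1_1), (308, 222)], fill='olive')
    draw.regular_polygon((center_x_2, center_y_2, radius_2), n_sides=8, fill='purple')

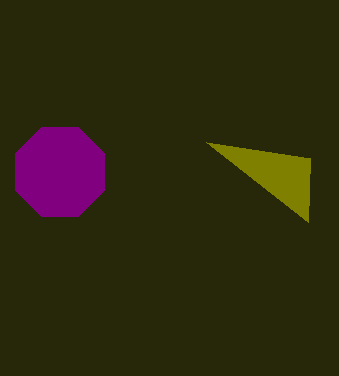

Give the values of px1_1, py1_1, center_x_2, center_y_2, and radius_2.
px1_1 = 310; py1_1 = 158; center_x_2 = 60; center_y_2 = 172; radius_2 = 48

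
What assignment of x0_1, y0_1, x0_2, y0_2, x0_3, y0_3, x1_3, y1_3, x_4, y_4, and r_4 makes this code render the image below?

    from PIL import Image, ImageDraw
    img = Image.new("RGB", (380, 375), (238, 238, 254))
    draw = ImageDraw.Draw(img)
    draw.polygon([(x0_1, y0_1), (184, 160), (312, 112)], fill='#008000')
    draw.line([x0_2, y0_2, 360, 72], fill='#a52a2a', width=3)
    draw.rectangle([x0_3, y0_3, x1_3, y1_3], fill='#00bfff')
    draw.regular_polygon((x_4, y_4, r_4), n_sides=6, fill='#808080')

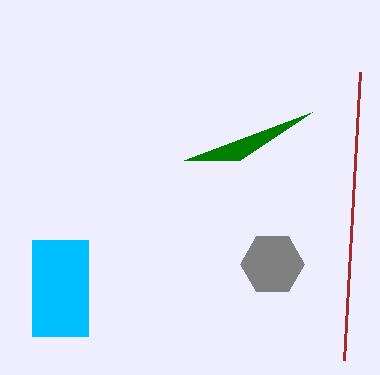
x0_1 = 240; y0_1 = 160; x0_2 = 344; y0_2 = 360; x0_3 = 32; y0_3 = 240; x1_3 = 88; y1_3 = 336; x_4 = 272; y_4 = 264; r_4 = 32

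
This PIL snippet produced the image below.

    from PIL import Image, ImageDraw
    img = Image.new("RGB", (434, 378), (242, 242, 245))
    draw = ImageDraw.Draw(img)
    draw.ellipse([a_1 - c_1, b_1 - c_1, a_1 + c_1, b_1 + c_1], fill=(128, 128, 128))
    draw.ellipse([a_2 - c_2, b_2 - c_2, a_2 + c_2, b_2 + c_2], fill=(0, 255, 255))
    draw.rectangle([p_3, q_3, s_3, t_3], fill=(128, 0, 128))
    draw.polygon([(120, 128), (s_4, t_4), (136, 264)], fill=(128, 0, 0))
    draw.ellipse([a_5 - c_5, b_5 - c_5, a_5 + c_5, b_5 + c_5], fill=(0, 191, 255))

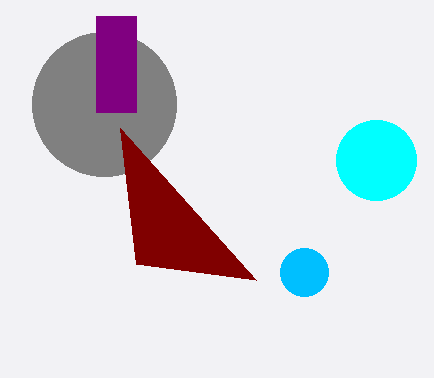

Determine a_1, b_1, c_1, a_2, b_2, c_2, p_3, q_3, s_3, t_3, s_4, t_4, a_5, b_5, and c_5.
a_1 = 104, b_1 = 104, c_1 = 72, a_2 = 376, b_2 = 160, c_2 = 40, p_3 = 96, q_3 = 16, s_3 = 136, t_3 = 112, s_4 = 256, t_4 = 280, a_5 = 304, b_5 = 272, c_5 = 24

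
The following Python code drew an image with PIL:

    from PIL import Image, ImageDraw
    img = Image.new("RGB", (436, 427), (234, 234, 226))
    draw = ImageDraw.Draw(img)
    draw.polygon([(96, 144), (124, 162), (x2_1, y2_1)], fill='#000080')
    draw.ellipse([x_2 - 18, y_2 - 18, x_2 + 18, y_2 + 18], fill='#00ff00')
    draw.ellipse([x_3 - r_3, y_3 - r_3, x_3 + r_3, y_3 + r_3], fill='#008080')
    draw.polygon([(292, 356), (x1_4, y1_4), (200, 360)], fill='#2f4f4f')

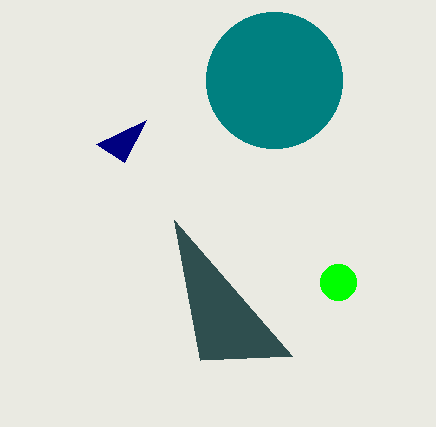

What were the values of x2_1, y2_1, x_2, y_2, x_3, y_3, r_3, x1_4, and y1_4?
x2_1 = 146, y2_1 = 120, x_2 = 338, y_2 = 282, x_3 = 274, y_3 = 80, r_3 = 68, x1_4 = 174, y1_4 = 220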